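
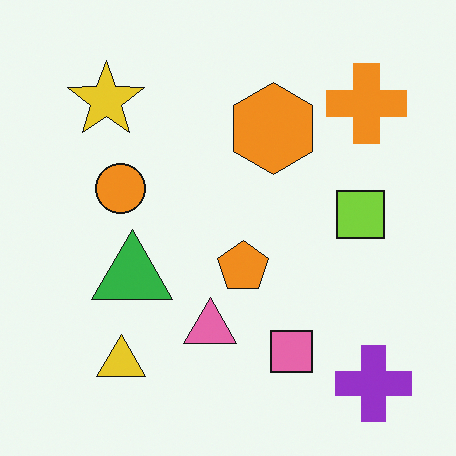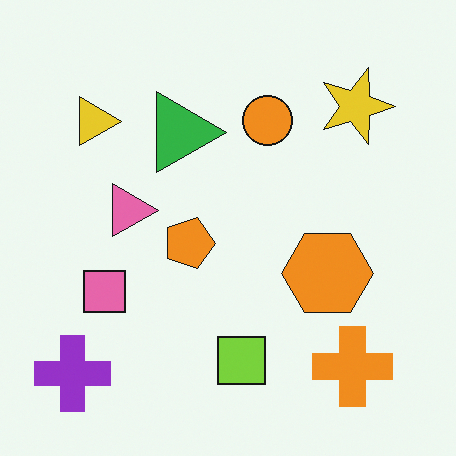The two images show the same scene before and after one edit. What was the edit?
The transformation is: rotated 90° clockwise.

The purple cross sits in the bottom-right of the first image and the bottom-left of the second — consistent with a whole-image 90° clockwise rotation.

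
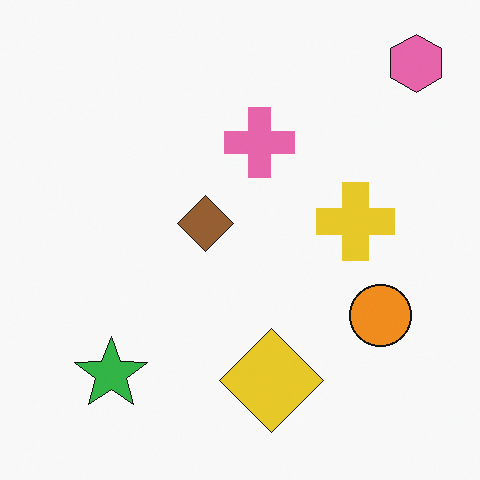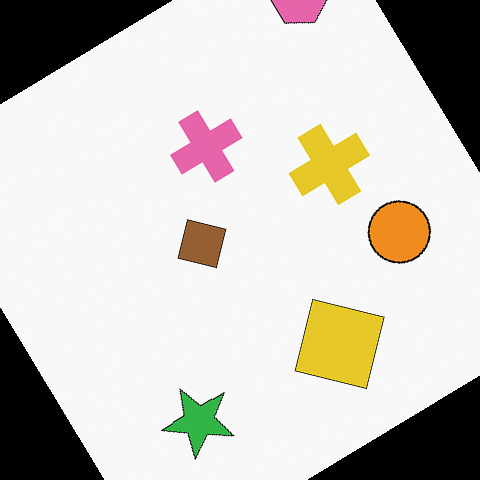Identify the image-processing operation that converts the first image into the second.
Rotated counter-clockwise by a large amount — several tens of degrees.

Every shape is tilted by the same angle and the image corners show triangular fill wedges — a whole-image rotation by a non-right angle.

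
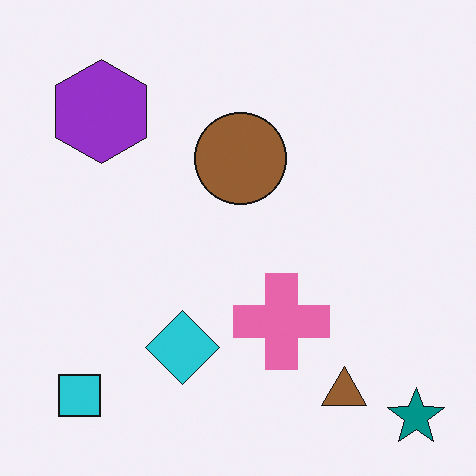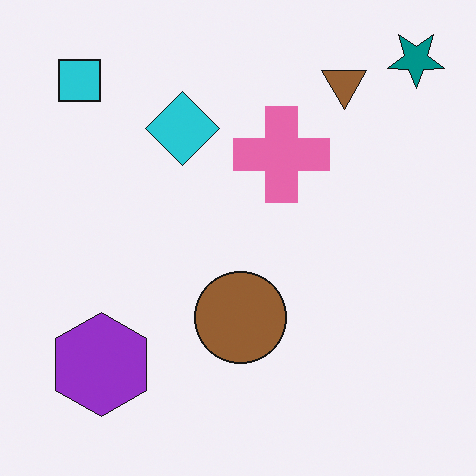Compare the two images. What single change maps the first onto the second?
It was flipped vertically (top ↔ bottom).

The teal star is in the bottom-right of the first image and the top-right of the second — shapes on opposite sides of the horizontal midline have swapped in a mirror flip.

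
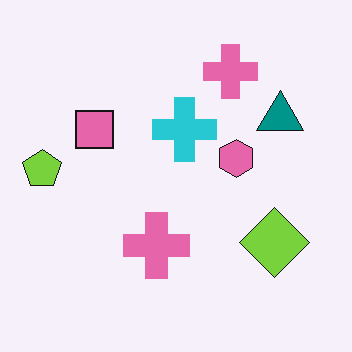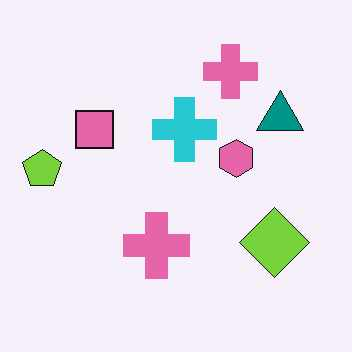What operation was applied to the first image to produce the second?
Given moderate JPEG compression.

Blocky 8×8 compression artifacts appear around shape edges and the flat background shows ringing — characteristic JPEG degradation.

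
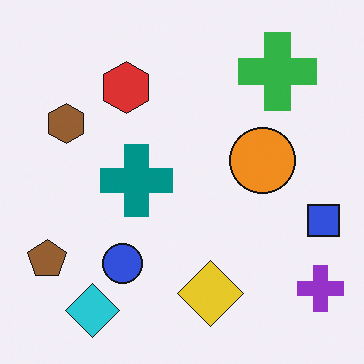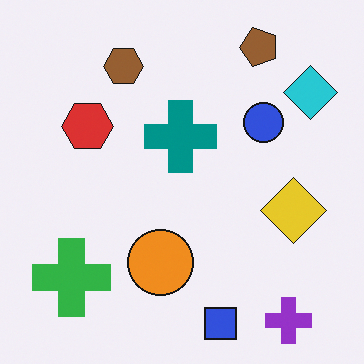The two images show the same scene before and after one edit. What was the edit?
The image was transposed (reflected across the top-left ↔ bottom-right diagonal).

Shapes have swapped their row and column positions — what was in the top-right is now in the bottom-left — a diagonal reflection.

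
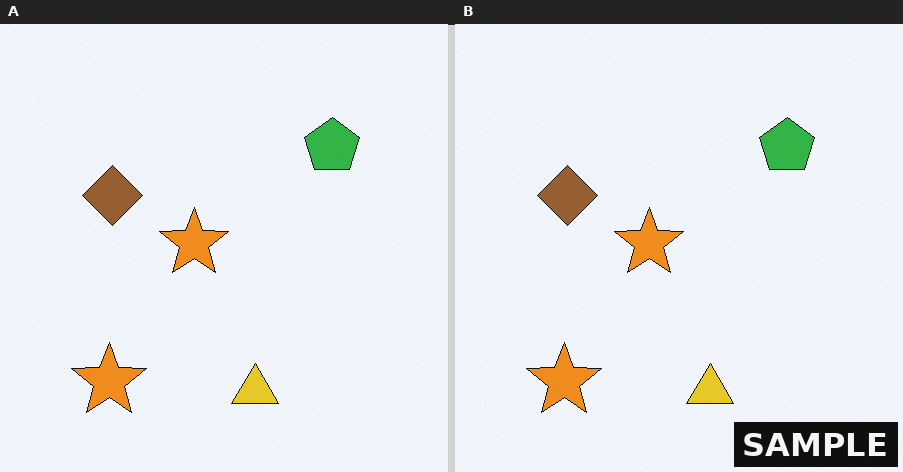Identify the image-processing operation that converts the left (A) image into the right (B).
The transformation is: watermarked with the text "SAMPLE" in the lower-right corner.

A dark label reading "SAMPLE" appears in the lower-right corner.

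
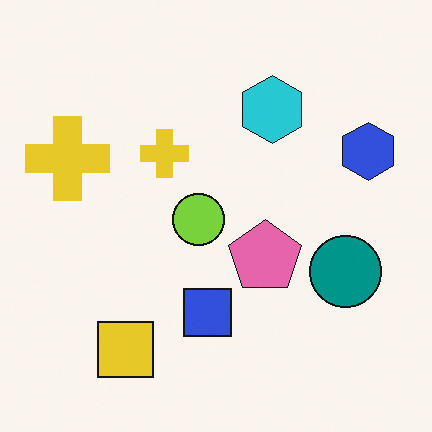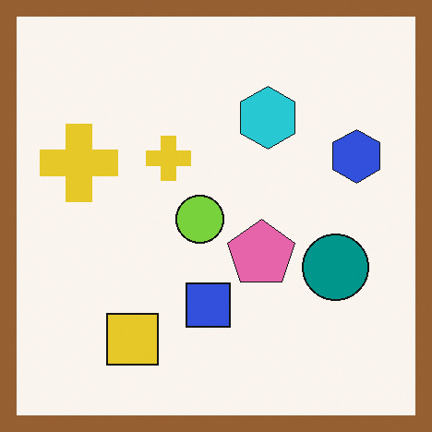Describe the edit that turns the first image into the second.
Framed with a brown border.

A solid brown frame runs around the edge of the second image, with the content slightly shrunk inside it.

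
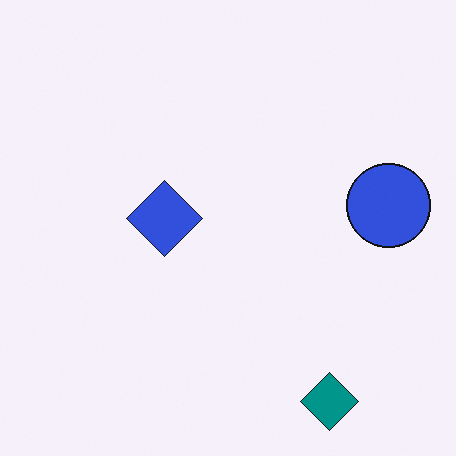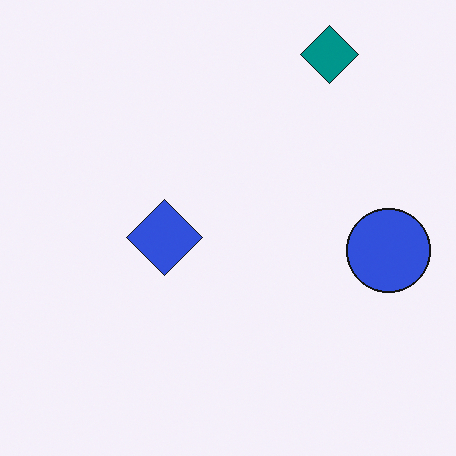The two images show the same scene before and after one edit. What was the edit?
It was flipped vertically (top ↔ bottom).

The teal diamond is in the bottom-right of the first image and the top-right of the second — shapes on opposite sides of the horizontal midline have swapped in a mirror flip.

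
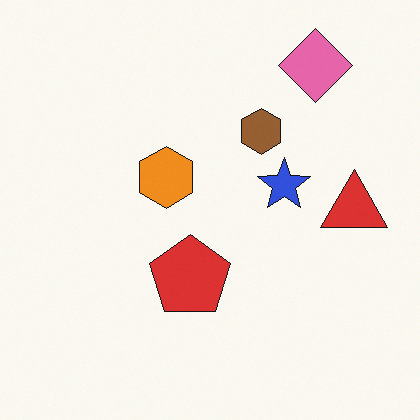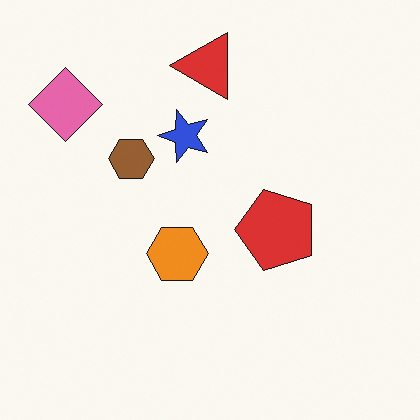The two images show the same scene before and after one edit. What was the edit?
Rotated 90° counter-clockwise.

The pink diamond sits in the top-right of the first image and the top-left of the second — consistent with a whole-image 90° counter-clockwise rotation.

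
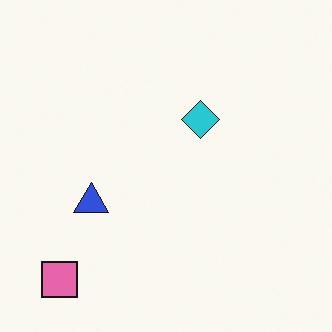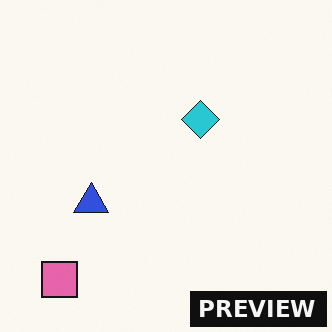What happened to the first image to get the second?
The second image is the first watermarked with the text "PREVIEW" in the lower-right corner.

A dark label reading "PREVIEW" appears in the lower-right corner.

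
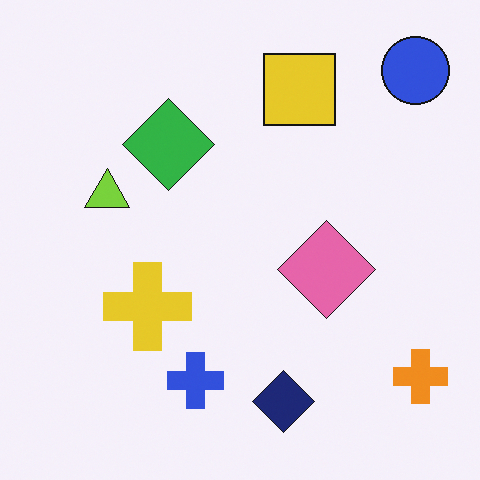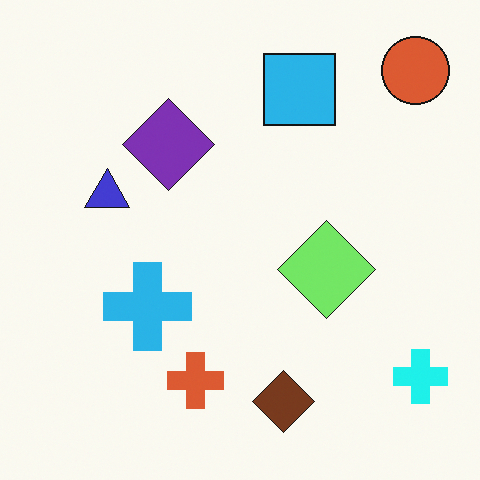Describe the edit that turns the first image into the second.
It was hue-shifted by a moderate amount.

Every shape's color has rotated by the same amount around the hue wheel — a uniform hue shift.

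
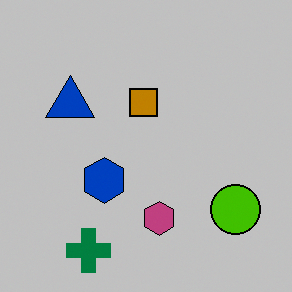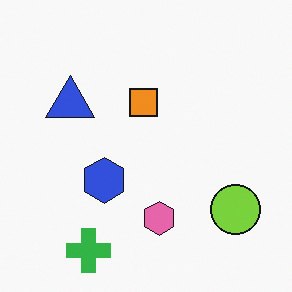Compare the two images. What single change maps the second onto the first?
The transformation is: aggressively posterized.

Each flat color has snapped to a coarser quantized level — most visibly, the near-white background has dropped to a flat grey.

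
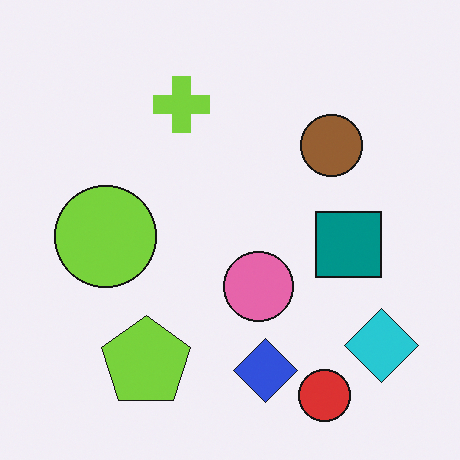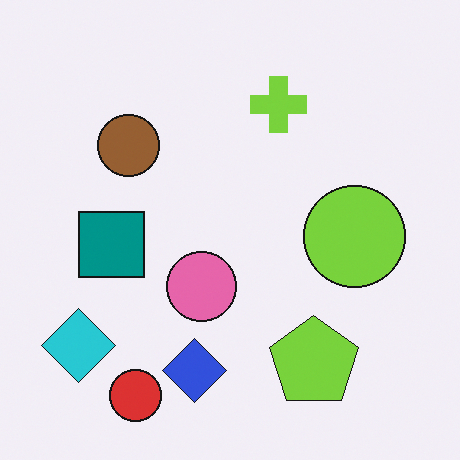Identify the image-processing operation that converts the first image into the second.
The image was flipped horizontally (left ↔ right).

The cyan diamond is in the bottom-right of the first image and the bottom-left of the second — shapes on opposite sides of the vertical midline have swapped in a mirror flip.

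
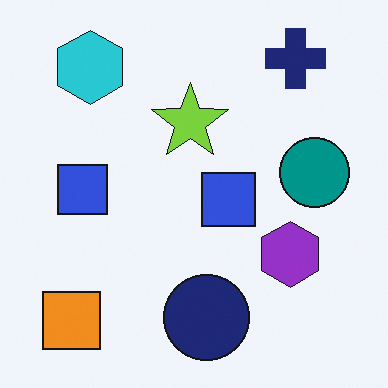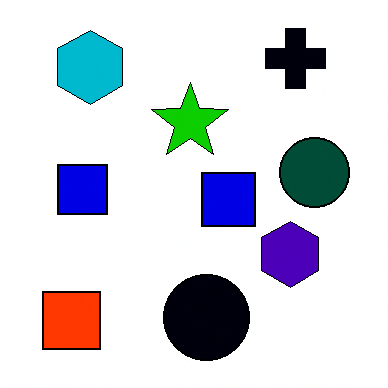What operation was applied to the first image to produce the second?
Given much higher contrast.

Tones are pushed away from mid-grey across the whole image — a global contrast change.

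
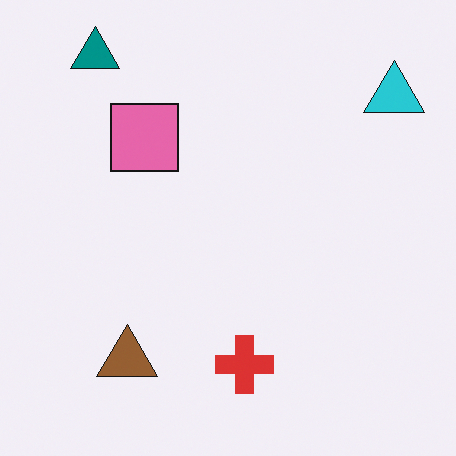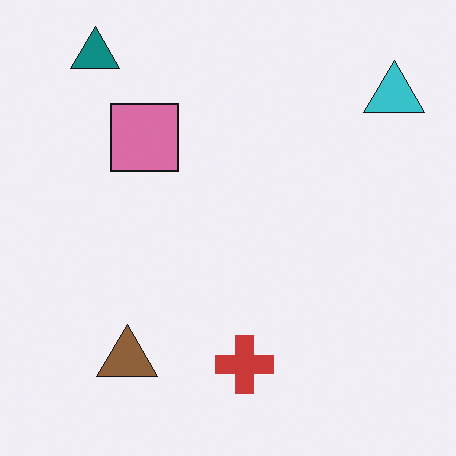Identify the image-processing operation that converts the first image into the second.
The transformation is: slightly desaturated.

All colors are more muted and greyish — a global saturation change.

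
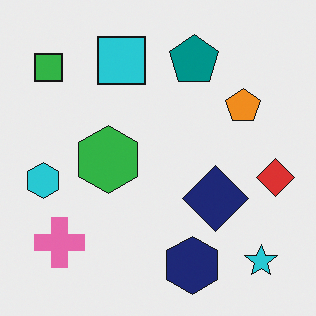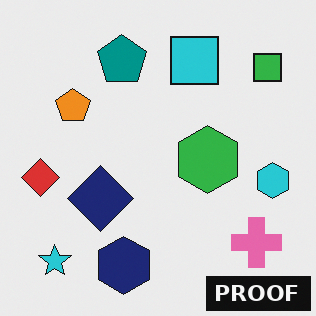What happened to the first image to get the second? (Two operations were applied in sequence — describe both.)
The transformation is: flipped horizontally (left ↔ right), then watermarked with the text "PROOF" in the lower-right corner.

The red diamond is in the right of the first image and the left of the second — shapes on opposite sides of the vertical midline have swapped in a mirror flip. A dark label reading "PROOF" appears in the lower-right corner.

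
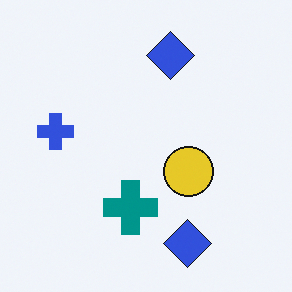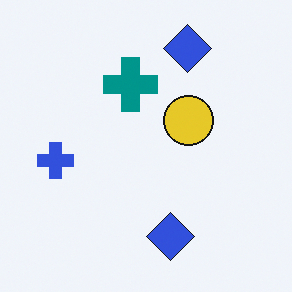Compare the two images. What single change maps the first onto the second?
Flipped vertically (top ↔ bottom).

The teal cross is in the bottom of the first image and the top of the second — shapes on opposite sides of the horizontal midline have swapped in a mirror flip.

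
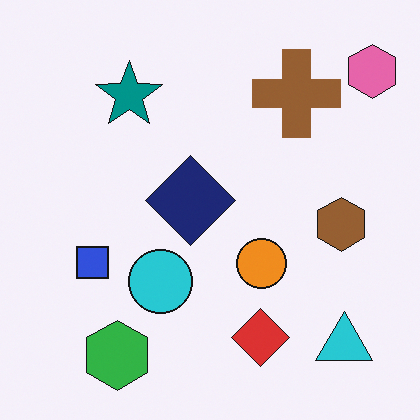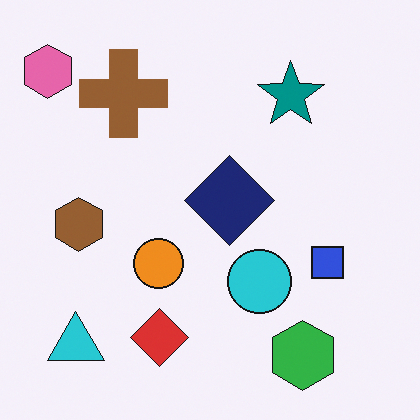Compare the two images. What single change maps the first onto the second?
Flipped horizontally (left ↔ right).

The pink hexagon is in the top-right of the first image and the top-left of the second — shapes on opposite sides of the vertical midline have swapped in a mirror flip.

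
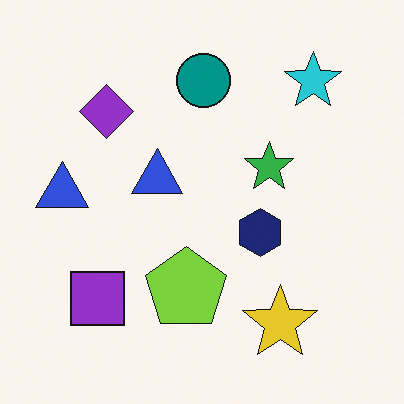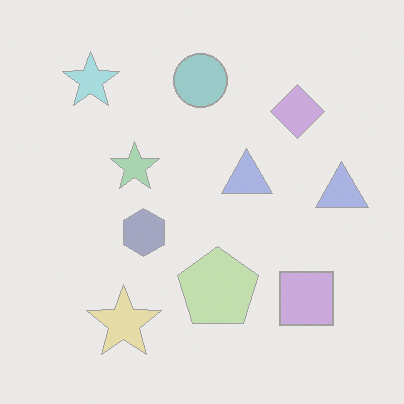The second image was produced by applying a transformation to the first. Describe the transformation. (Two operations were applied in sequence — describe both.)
This is the original image flipped horizontally (left ↔ right), then given much lower contrast.

The cyan star is in the top-right of the first image and the top-left of the second — shapes on opposite sides of the vertical midline have swapped in a mirror flip. Tones are pushed toward mid-grey across the whole image — a global contrast change.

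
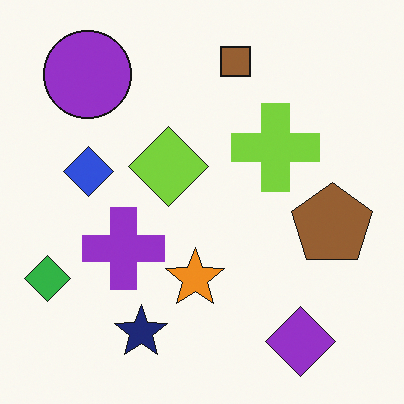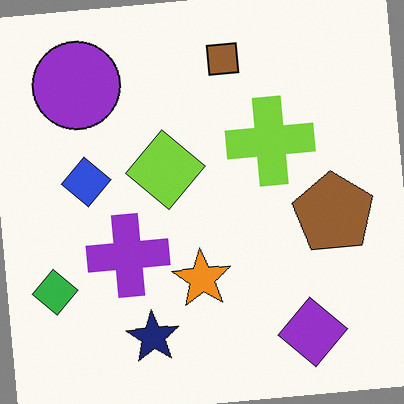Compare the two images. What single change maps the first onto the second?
The second image is the first rotated counter-clockwise by a small amount.

Every shape is tilted by the same angle and the image corners show triangular fill wedges — a whole-image rotation by a non-right angle.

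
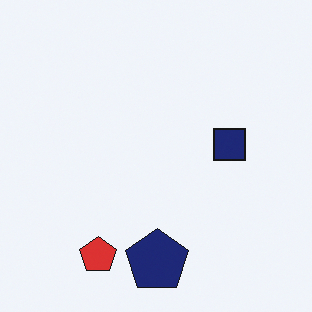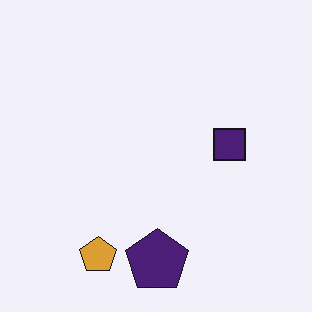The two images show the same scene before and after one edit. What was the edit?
The transformation is: hue-shifted slightly.

Every shape's color has rotated by the same amount around the hue wheel — a uniform hue shift.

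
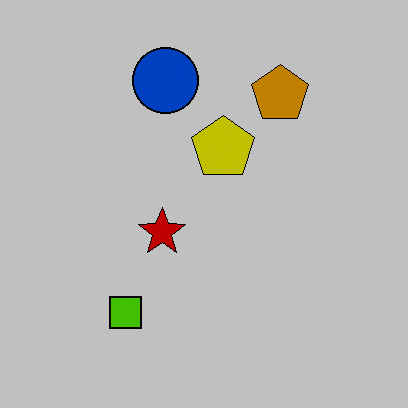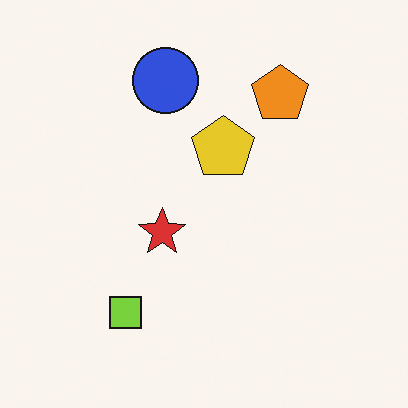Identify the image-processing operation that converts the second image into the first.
The first image is the second heavily posterized to just a handful of flat colors.

Each flat color has snapped to a coarser quantized level — most visibly, the near-white background has dropped to a flat grey.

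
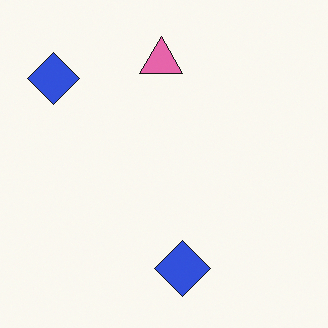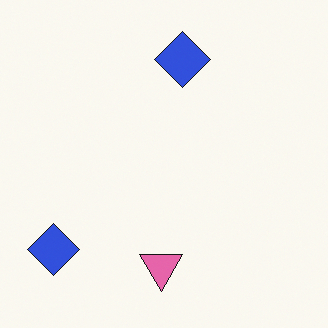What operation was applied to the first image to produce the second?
The transformation is: flipped vertically (top ↔ bottom).

The pink triangle is in the top of the first image and the bottom of the second — shapes on opposite sides of the horizontal midline have swapped in a mirror flip.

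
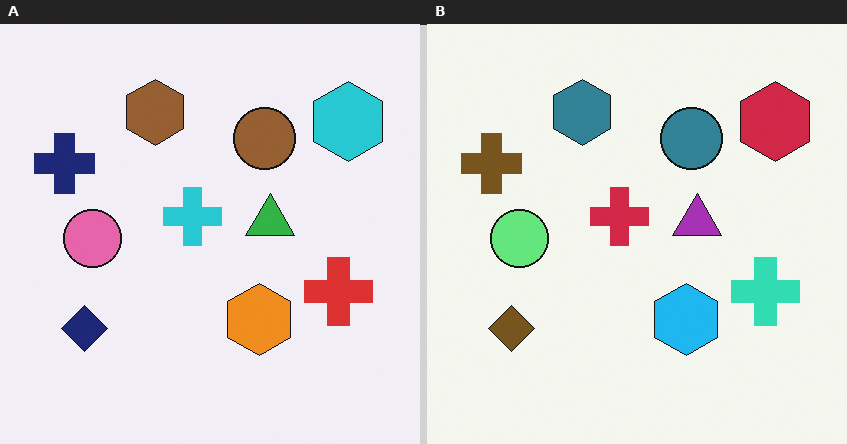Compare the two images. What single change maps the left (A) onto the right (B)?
The transformation is: hue-shifted through roughly half the color wheel.

Every shape's color has rotated by the same amount around the hue wheel — a uniform hue shift.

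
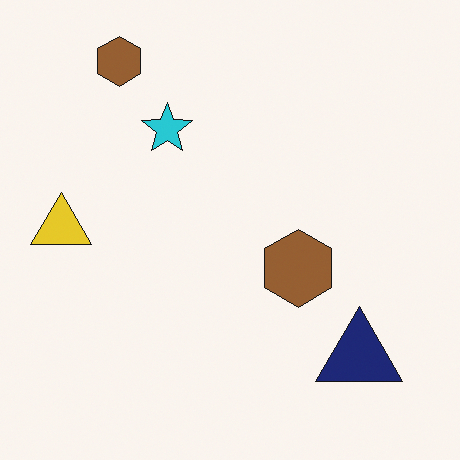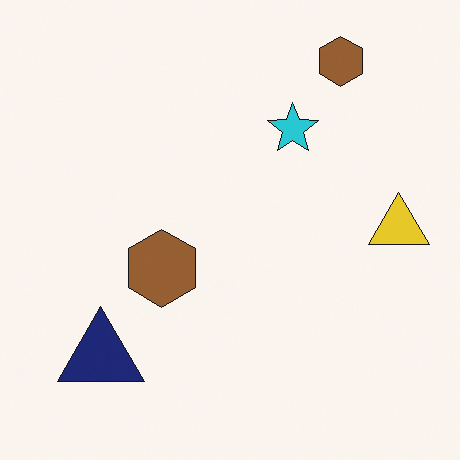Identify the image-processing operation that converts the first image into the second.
It was flipped horizontally (left ↔ right).

The yellow triangle is in the left of the first image and the right of the second — shapes on opposite sides of the vertical midline have swapped in a mirror flip.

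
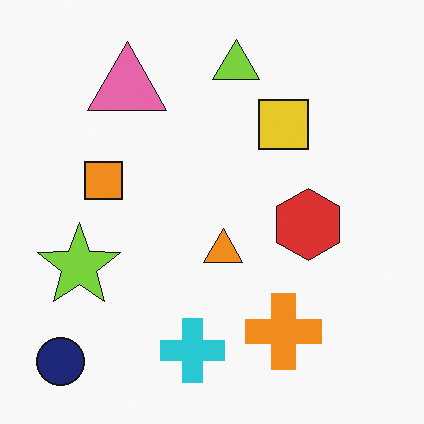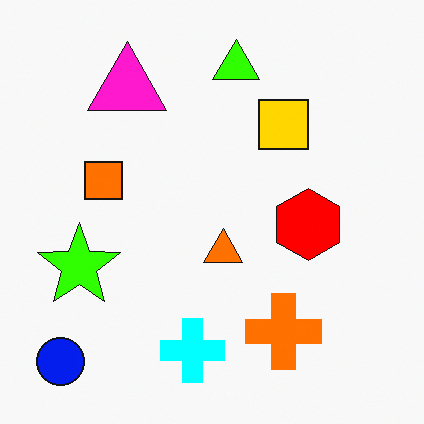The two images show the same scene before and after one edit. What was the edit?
The transformation is: heavily oversaturated.

All colors are more vivid — a global saturation change.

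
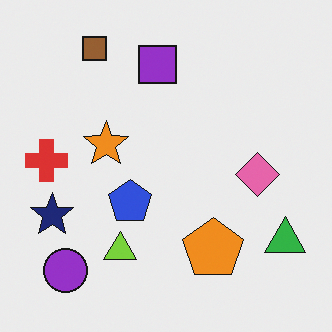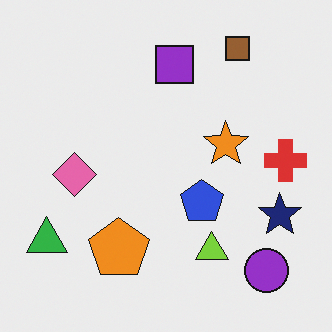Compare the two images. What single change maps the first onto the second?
The second image is the first flipped horizontally (left ↔ right).

The red cross is in the left of the first image and the right of the second — shapes on opposite sides of the vertical midline have swapped in a mirror flip.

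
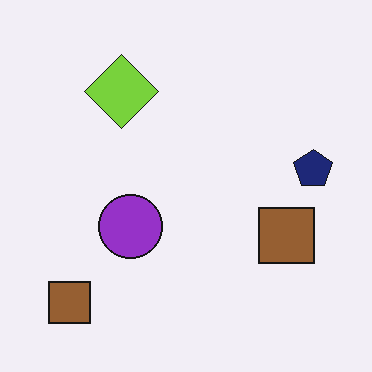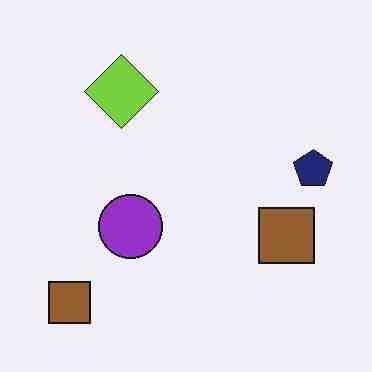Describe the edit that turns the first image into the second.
It was degraded with heavy JPEG compression.

Blocky 8×8 compression artifacts appear around shape edges and the flat background shows ringing — characteristic JPEG degradation.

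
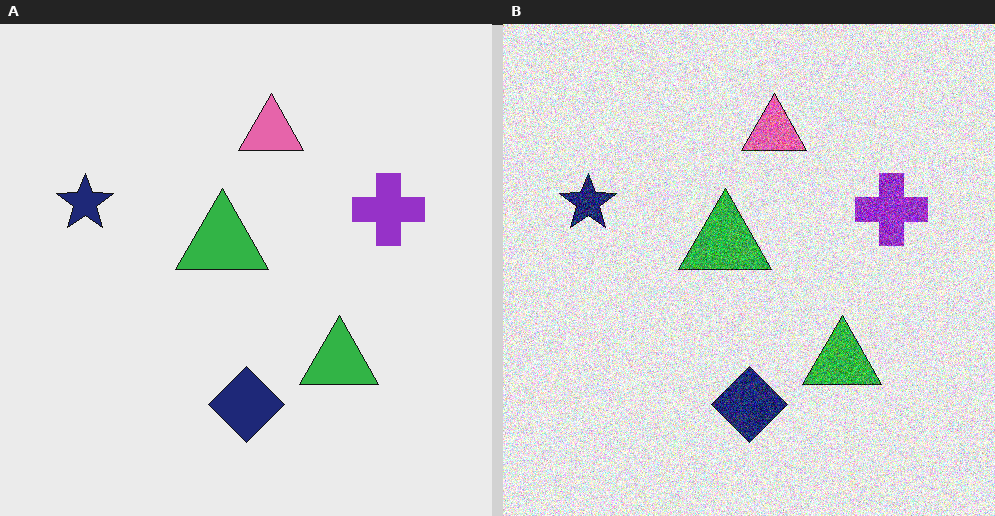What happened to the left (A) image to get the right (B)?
The image was degraded with heavy additive noise.

Random speckle covers the whole image, including the flat background.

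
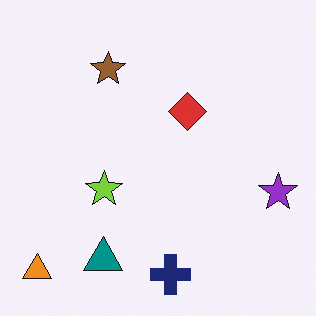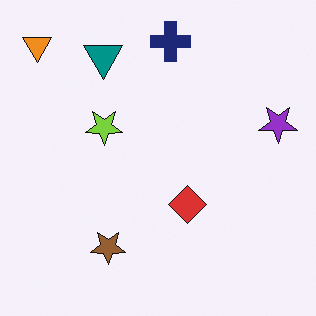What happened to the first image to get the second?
This is the original image flipped vertically (top ↔ bottom).

The navy cross is in the bottom of the first image and the top of the second — shapes on opposite sides of the horizontal midline have swapped in a mirror flip.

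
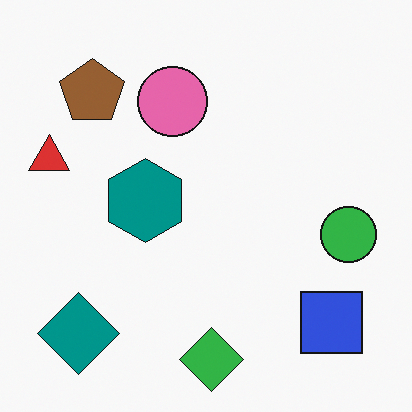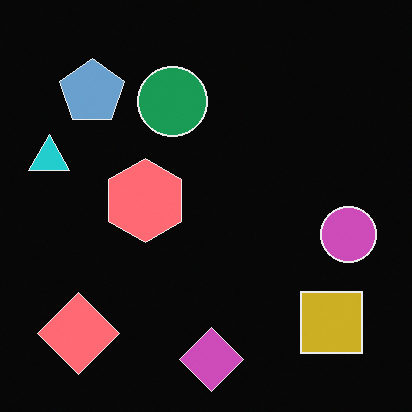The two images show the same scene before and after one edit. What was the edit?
Color-inverted (negative).

The light background has become dark and every shape's color is its complement — a photographic negative.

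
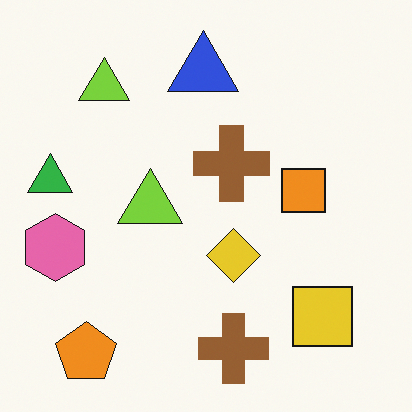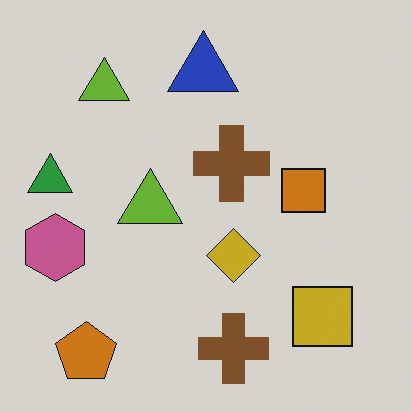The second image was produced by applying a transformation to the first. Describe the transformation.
This is the original image darkened a little.

Every pixel — background and shapes alike — is uniformly darkened.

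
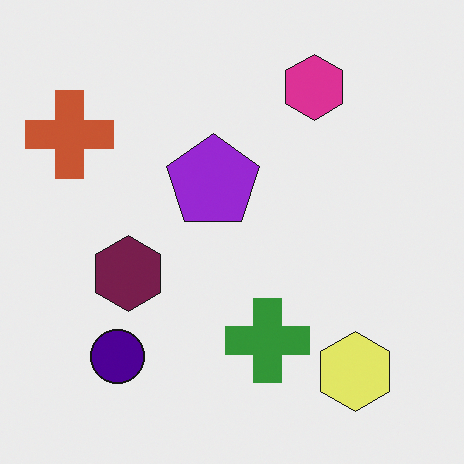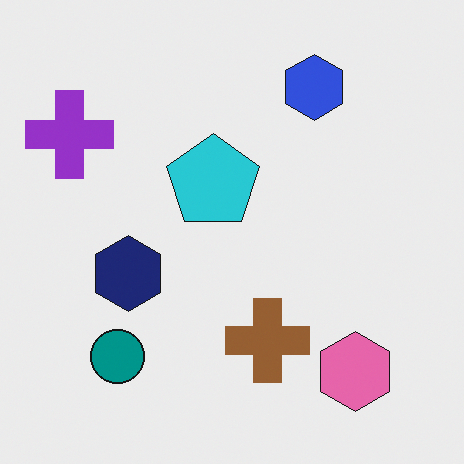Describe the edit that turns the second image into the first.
The image was hue-shifted noticeably.

Every shape's color has rotated by the same amount around the hue wheel — a uniform hue shift.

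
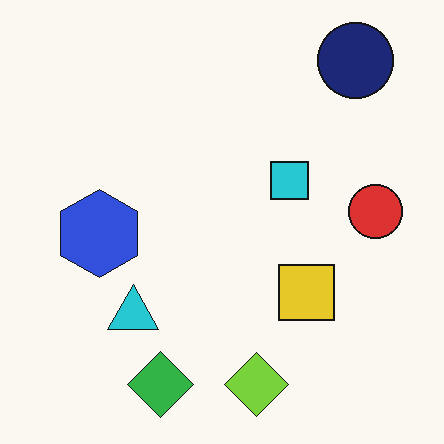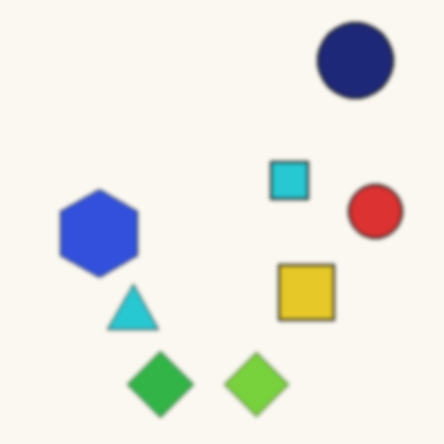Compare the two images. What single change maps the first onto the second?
Given a subtle gaussian blur.

Shape edges and outlines are uniformly softened across the whole image.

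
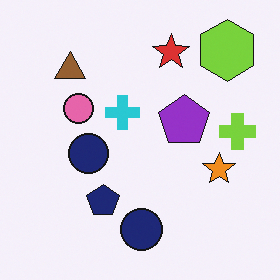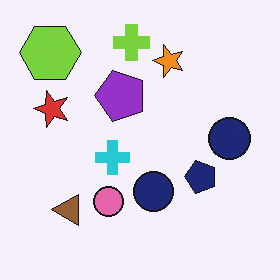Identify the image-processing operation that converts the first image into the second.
This is the original image rotated 90° counter-clockwise.

The lime hexagon sits in the top-right of the first image and the top-left of the second — consistent with a whole-image 90° counter-clockwise rotation.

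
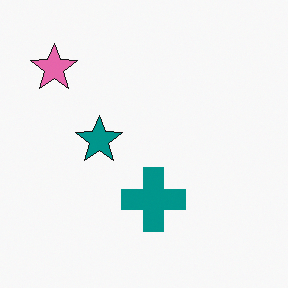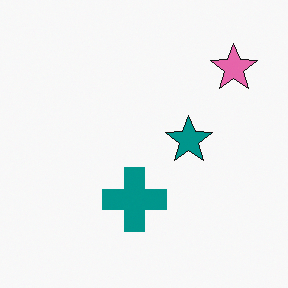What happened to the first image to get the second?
The image was flipped horizontally (left ↔ right).

The pink star is in the top-left of the first image and the top-right of the second — shapes on opposite sides of the vertical midline have swapped in a mirror flip.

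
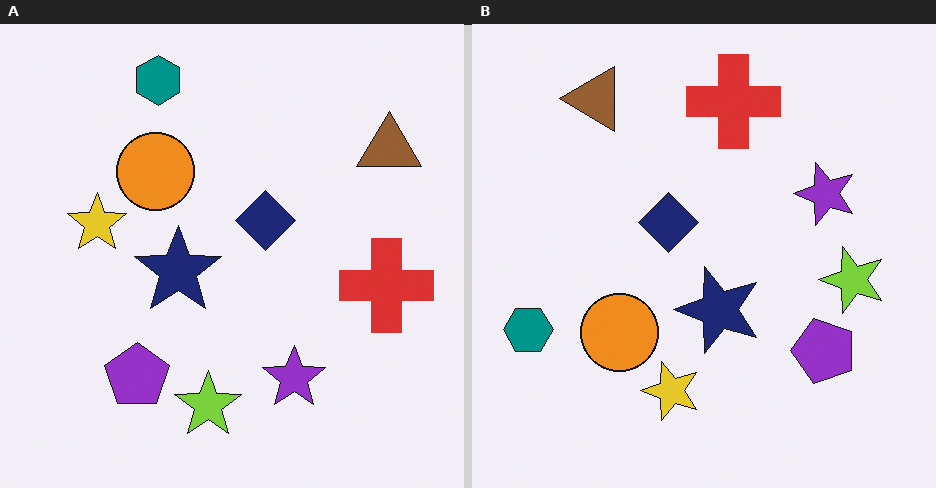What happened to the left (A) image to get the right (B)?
It was rotated 90° counter-clockwise.

The teal hexagon sits in the top of the left (A) image and the left of the right (B) — consistent with a whole-image 90° counter-clockwise rotation.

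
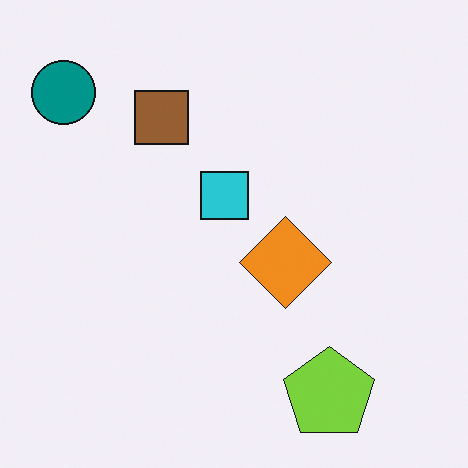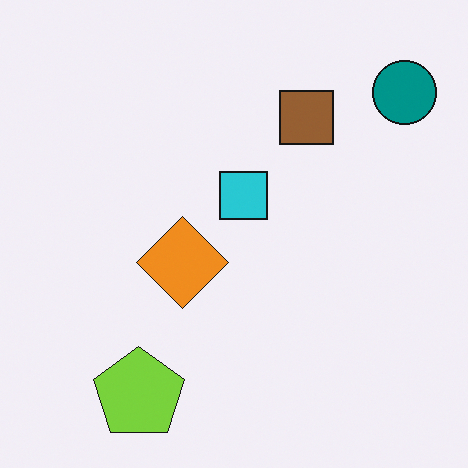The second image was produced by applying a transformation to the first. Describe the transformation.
The image was flipped horizontally (left ↔ right).

The teal circle is in the top-left of the first image and the top-right of the second — shapes on opposite sides of the vertical midline have swapped in a mirror flip.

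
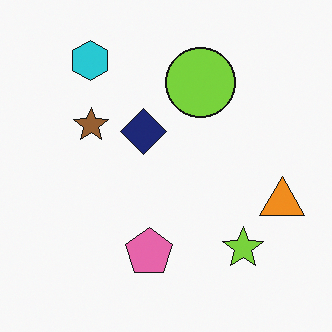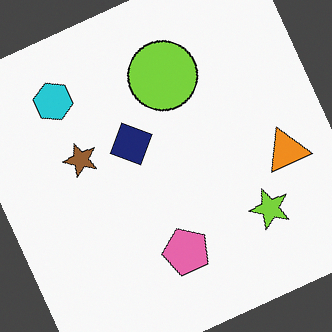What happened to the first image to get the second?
It was rotated counter-clockwise by a clearly visible amount.

Every shape is tilted by the same angle and the image corners show triangular fill wedges — a whole-image rotation by a non-right angle.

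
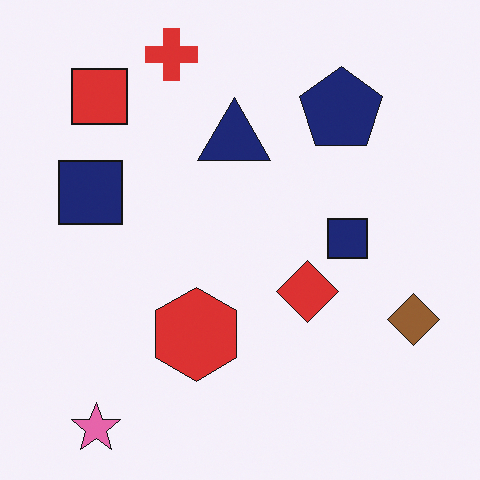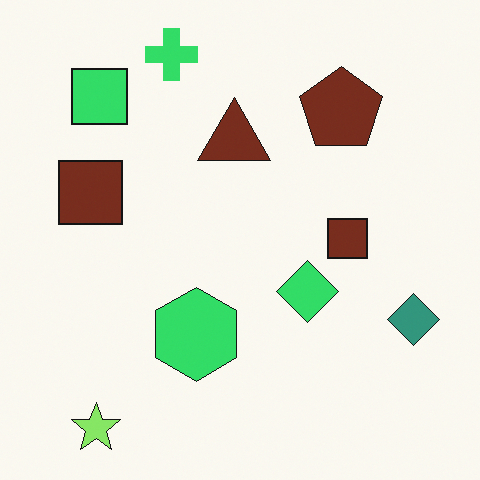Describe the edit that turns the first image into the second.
This is the original image hue-shifted by a moderate amount.

Every shape's color has rotated by the same amount around the hue wheel — a uniform hue shift.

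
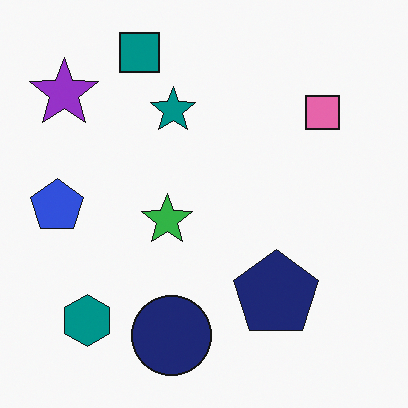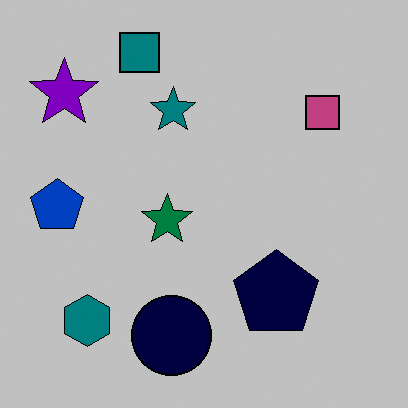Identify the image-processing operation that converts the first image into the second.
It was aggressively posterized.

Each flat color has snapped to a coarser quantized level — most visibly, the near-white background has dropped to a flat grey.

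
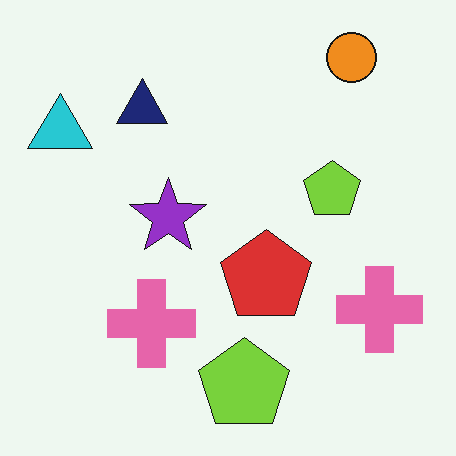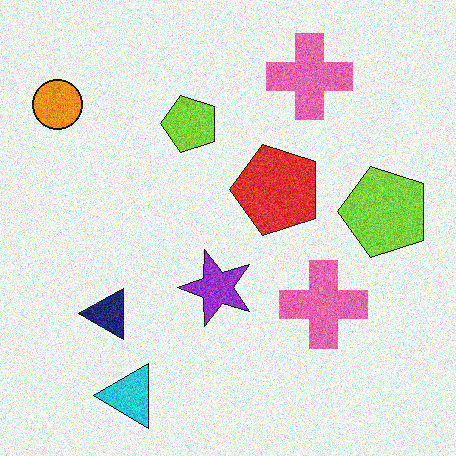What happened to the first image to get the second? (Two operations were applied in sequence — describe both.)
This is the original image rotated 90° counter-clockwise, then degraded with visible gaussian noise.

The orange circle sits in the top-right of the first image and the top-left of the second — consistent with a whole-image 90° counter-clockwise rotation. Random speckle covers the whole image, including the flat background.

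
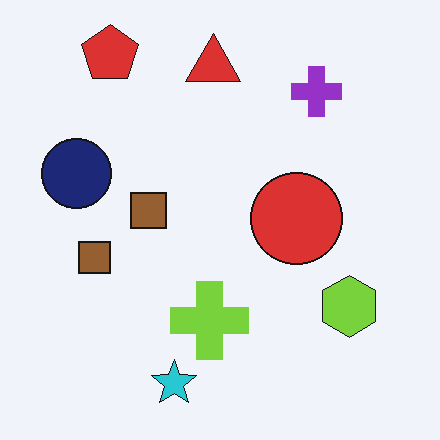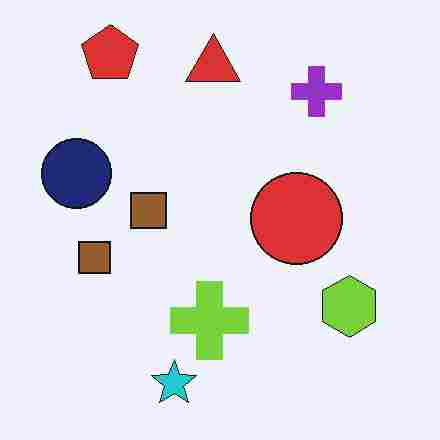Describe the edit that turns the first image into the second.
It was heavily JPEG-compressed with obvious blocking artifacts.

Blocky 8×8 compression artifacts appear around shape edges and the flat background shows ringing — characteristic JPEG degradation.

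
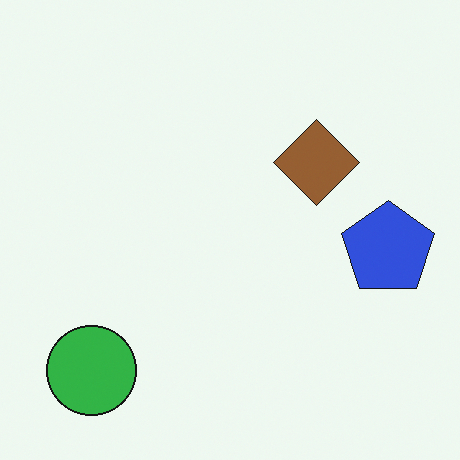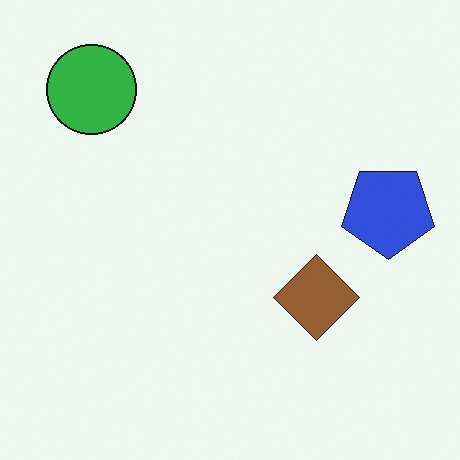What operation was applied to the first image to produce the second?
It was flipped vertically (top ↔ bottom).

The green circle is in the bottom-left of the first image and the top-left of the second — shapes on opposite sides of the horizontal midline have swapped in a mirror flip.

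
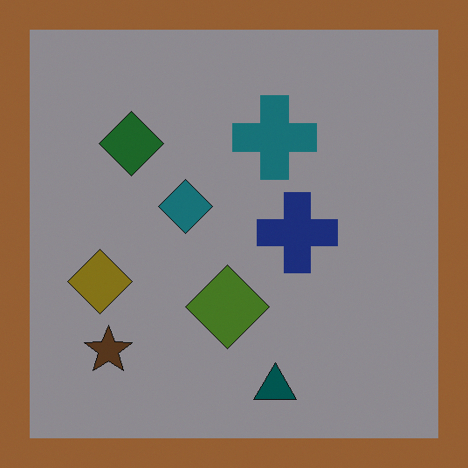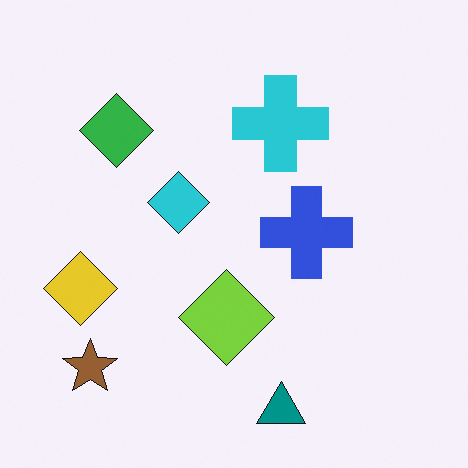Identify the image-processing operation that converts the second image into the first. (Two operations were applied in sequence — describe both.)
The image was substantially darkened, then framed with a brown border.

Every pixel — background and shapes alike — is uniformly darkened. A solid brown frame runs around the edge of the first image, with the content slightly shrunk inside it.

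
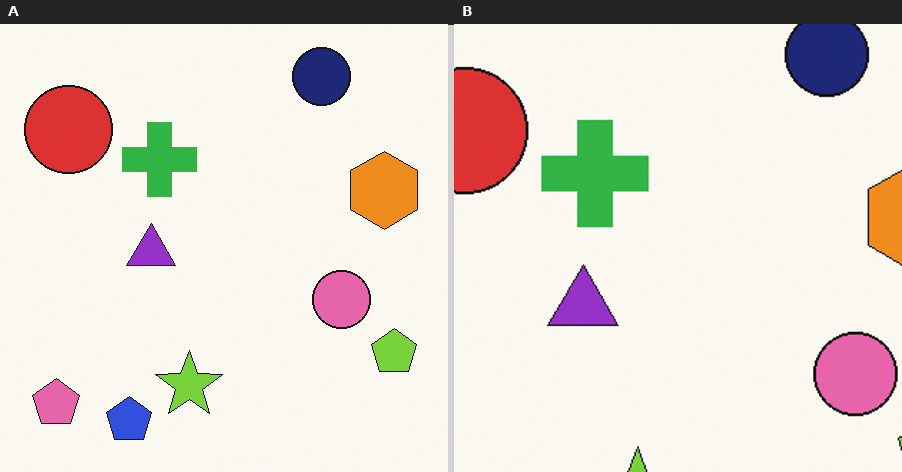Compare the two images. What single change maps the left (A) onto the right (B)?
The image was cropped to a modestly smaller region and rescaled.

The visible shapes are larger and the field of view is narrower; shapes near the original edges may be partly or wholly outside the frame — a crop-and-rescale.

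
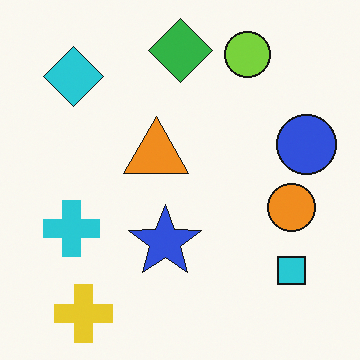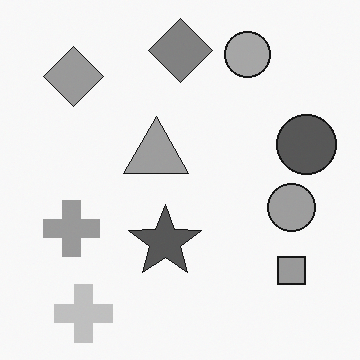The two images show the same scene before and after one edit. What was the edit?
The image was converted to grayscale.

All color is removed — every shape is now a shade of grey.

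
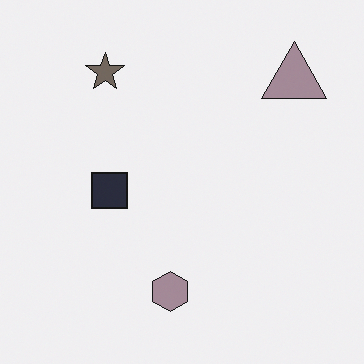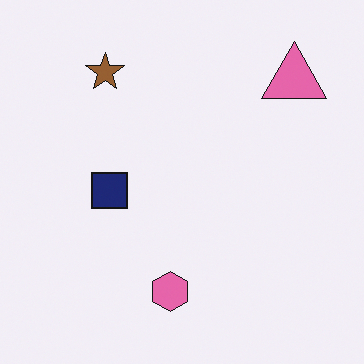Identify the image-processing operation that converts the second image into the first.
The transformation is: heavily desaturated.

All colors are more muted and greyish — a global saturation change.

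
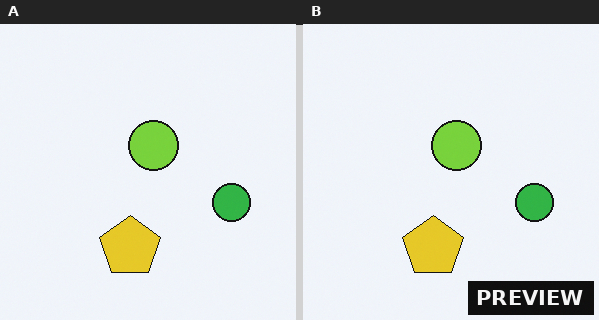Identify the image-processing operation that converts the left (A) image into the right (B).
The image was watermarked with the text "PREVIEW" in the lower-right corner.

A dark label reading "PREVIEW" appears in the lower-right corner.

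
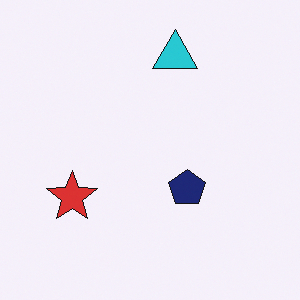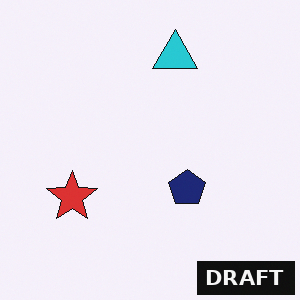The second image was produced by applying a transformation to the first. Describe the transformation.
The image was watermarked with the text "DRAFT" in the lower-right corner.

A dark label reading "DRAFT" appears in the lower-right corner.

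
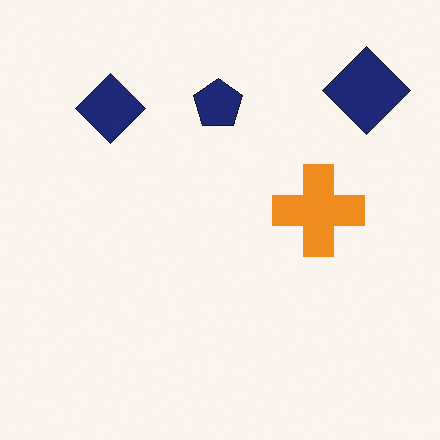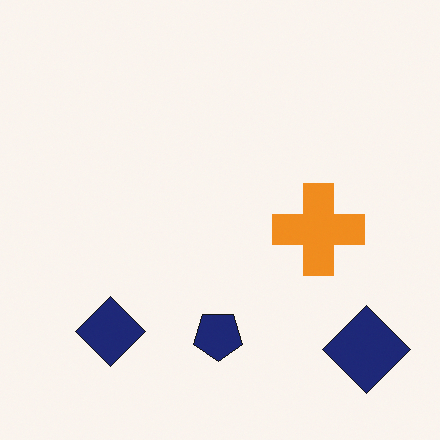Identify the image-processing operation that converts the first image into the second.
It was flipped vertically (top ↔ bottom).

The navy pentagon is in the top of the first image and the bottom of the second — shapes on opposite sides of the horizontal midline have swapped in a mirror flip.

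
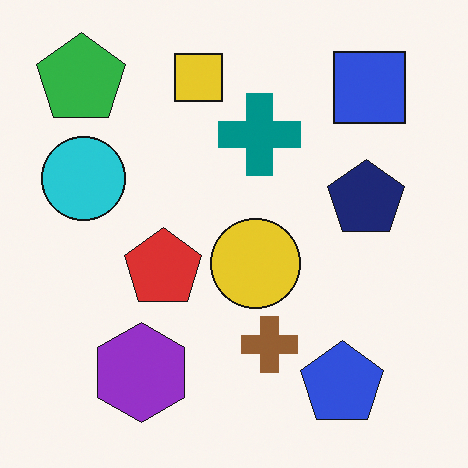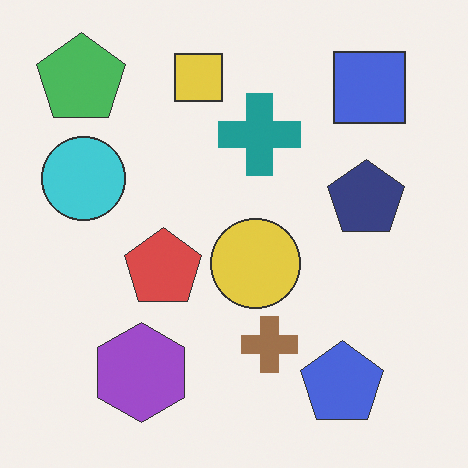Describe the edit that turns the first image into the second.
The transformation is: given slightly reduced contrast.

Tones are pushed toward mid-grey across the whole image — a global contrast change.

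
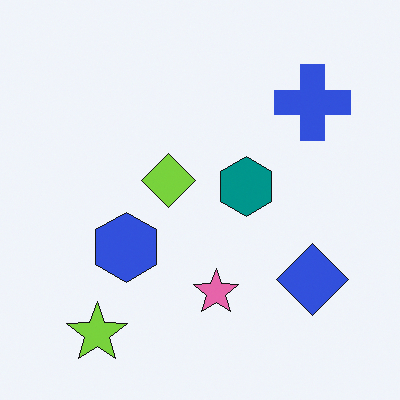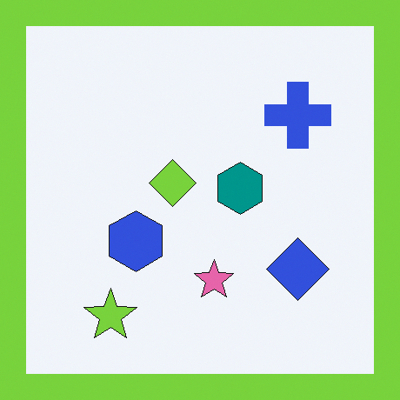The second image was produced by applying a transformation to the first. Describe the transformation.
Framed with a lime border.

A solid lime frame runs around the edge of the second image, with the content slightly shrunk inside it.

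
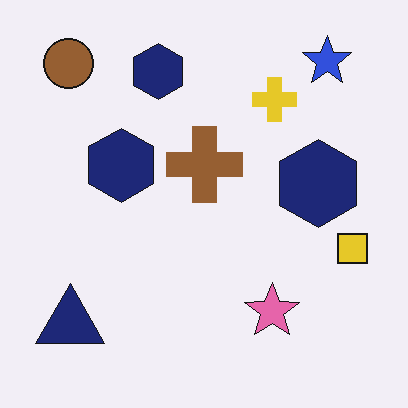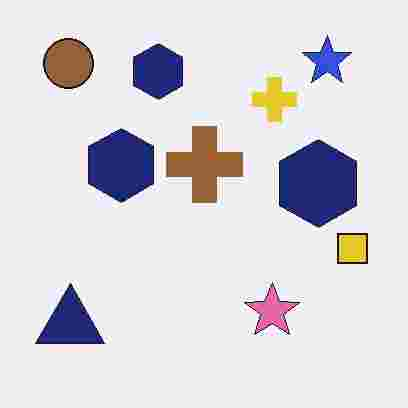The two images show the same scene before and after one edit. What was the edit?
Degraded with heavy JPEG compression.

Blocky 8×8 compression artifacts appear around shape edges and the flat background shows ringing — characteristic JPEG degradation.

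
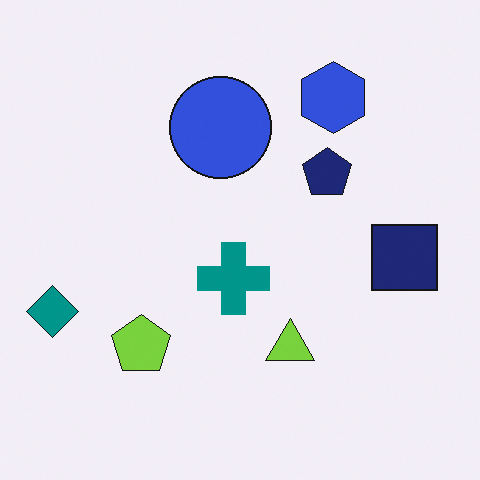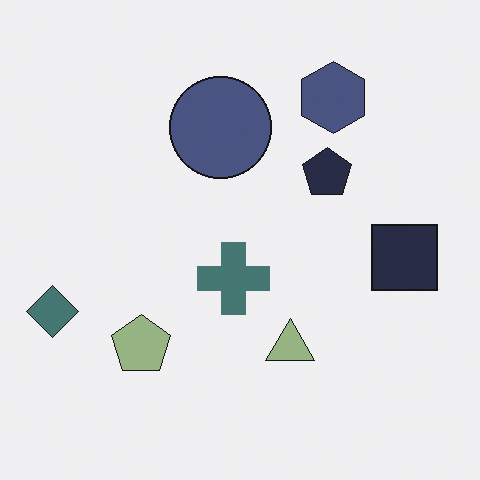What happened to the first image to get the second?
The second image is the first heavily desaturated.

All colors are more muted and greyish — a global saturation change.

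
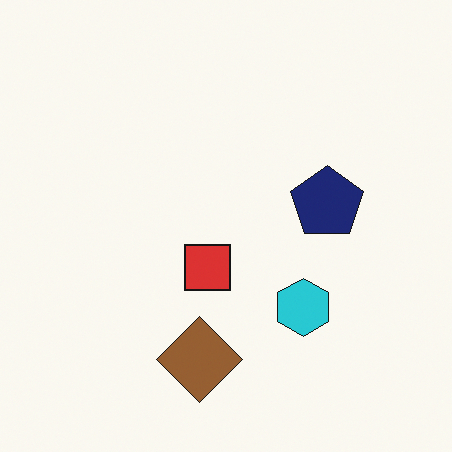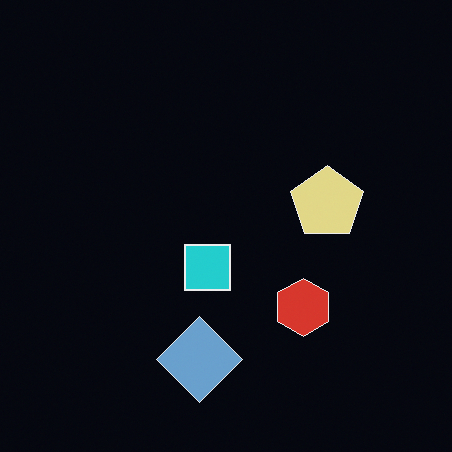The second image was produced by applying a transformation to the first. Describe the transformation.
Color-inverted (negative).

The light background has become dark and every shape's color is its complement — a photographic negative.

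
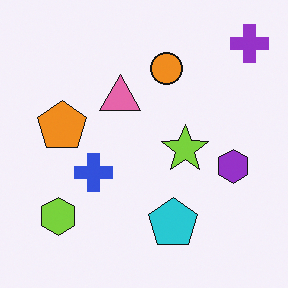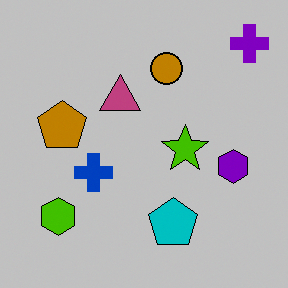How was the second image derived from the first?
The transformation is: aggressively posterized.

Each flat color has snapped to a coarser quantized level — most visibly, the near-white background has dropped to a flat grey.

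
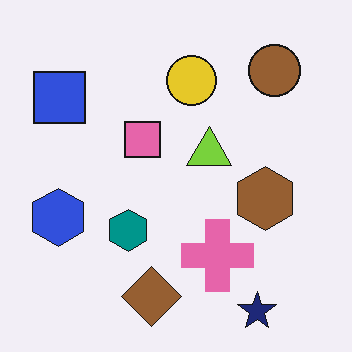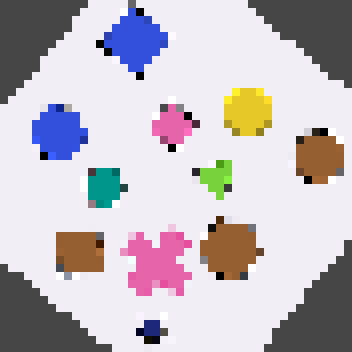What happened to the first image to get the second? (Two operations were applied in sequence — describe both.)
It was rotated clockwise by a large amount — several tens of degrees, then pixelated into visible square blocks.

Every shape is tilted by the same angle and the image corners show triangular fill wedges — a whole-image rotation by a non-right angle. Shapes are reduced to large square blocks; fine edges and outlines are lost — a downscale-then-upscale (mosaic) effect.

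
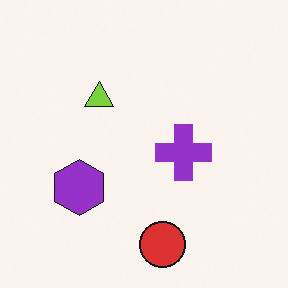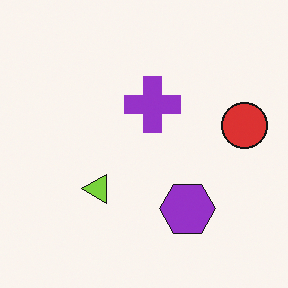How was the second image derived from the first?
It was rotated 90° counter-clockwise.

The red circle sits in the bottom of the first image and the right of the second — consistent with a whole-image 90° counter-clockwise rotation.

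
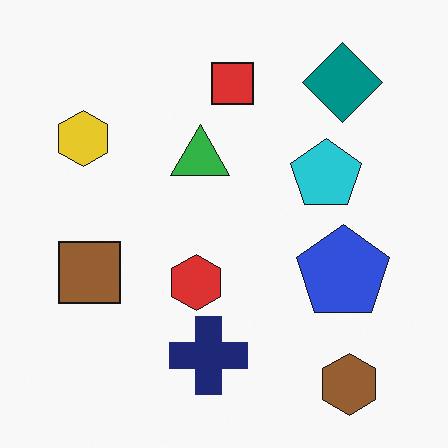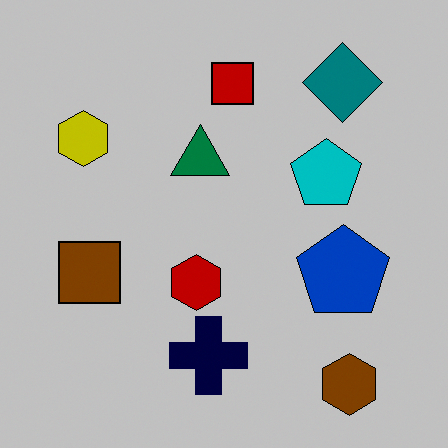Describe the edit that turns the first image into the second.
Aggressively posterized.

Each flat color has snapped to a coarser quantized level — most visibly, the near-white background has dropped to a flat grey.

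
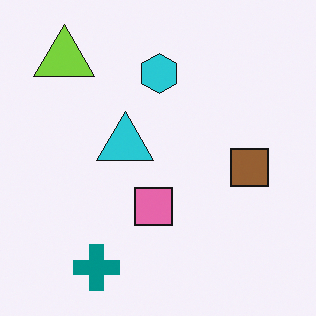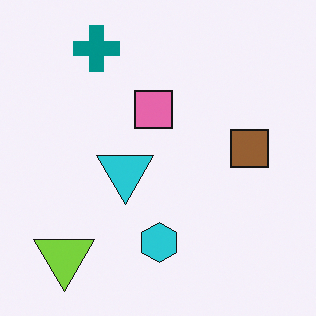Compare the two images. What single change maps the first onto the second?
The transformation is: flipped vertically (top ↔ bottom).

The teal cross is in the bottom-left of the first image and the top-left of the second — shapes on opposite sides of the horizontal midline have swapped in a mirror flip.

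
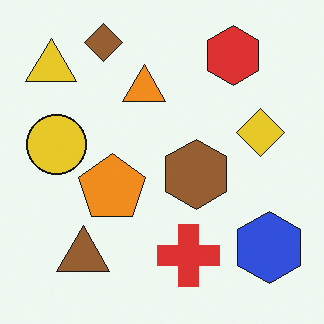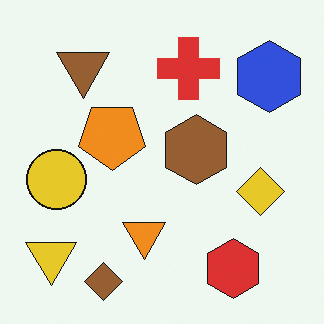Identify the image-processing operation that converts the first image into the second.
This is the original image flipped vertically (top ↔ bottom).

The brown diamond is in the top-left of the first image and the bottom-left of the second — shapes on opposite sides of the horizontal midline have swapped in a mirror flip.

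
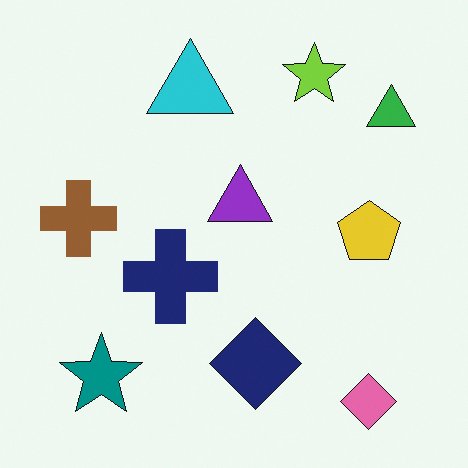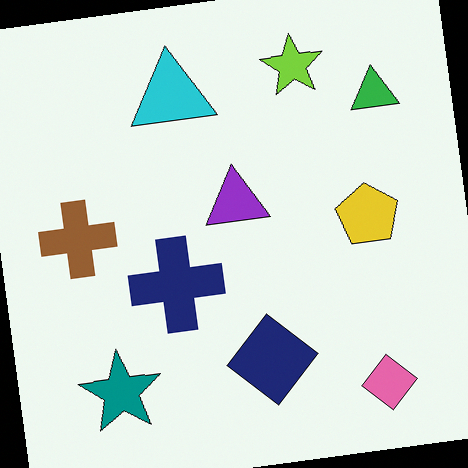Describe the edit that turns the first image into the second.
It was rotated counter-clockwise by a small amount.

Every shape is tilted by the same angle and the image corners show triangular fill wedges — a whole-image rotation by a non-right angle.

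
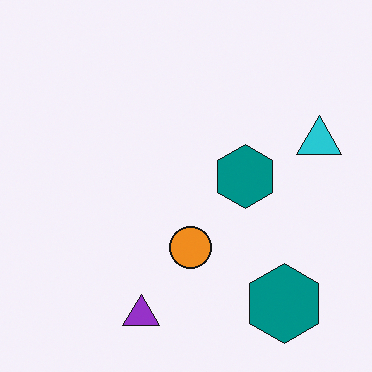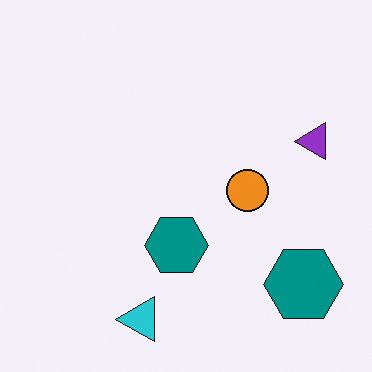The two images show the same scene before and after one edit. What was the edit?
This is the original image transposed (reflected across the top-left ↔ bottom-right diagonal).

Shapes have swapped their row and column positions — what was in the top-right is now in the bottom-left — a diagonal reflection.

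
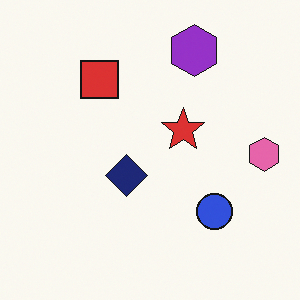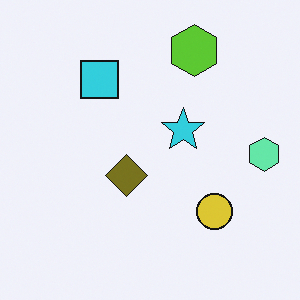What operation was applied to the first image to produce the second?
It was hue-shifted by a large amount.

Every shape's color has rotated by the same amount around the hue wheel — a uniform hue shift.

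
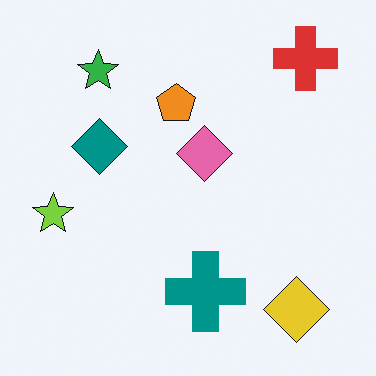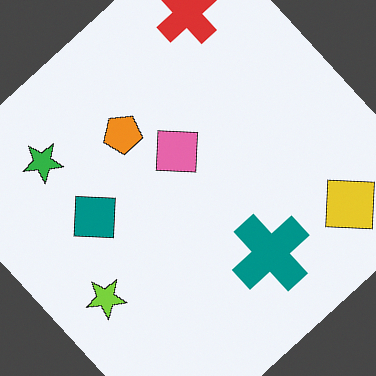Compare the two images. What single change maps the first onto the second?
The image was rotated counter-clockwise by a large amount — several tens of degrees.

Every shape is tilted by the same angle and the image corners show triangular fill wedges — a whole-image rotation by a non-right angle.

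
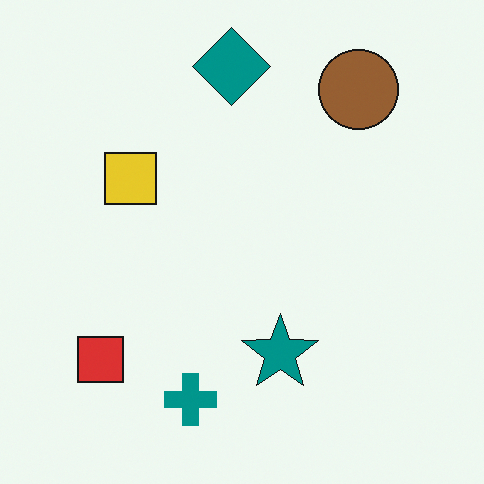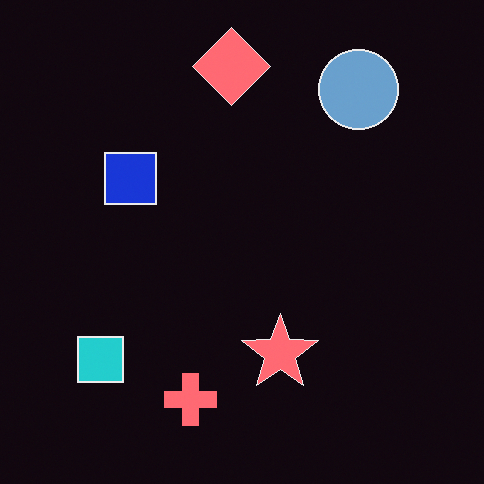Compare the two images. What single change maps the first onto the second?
The transformation is: color-inverted (negative).

The light background has become dark and every shape's color is its complement — a photographic negative.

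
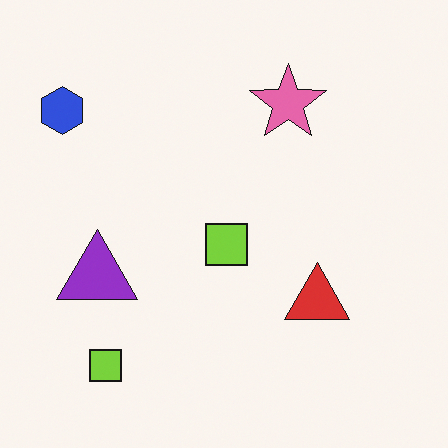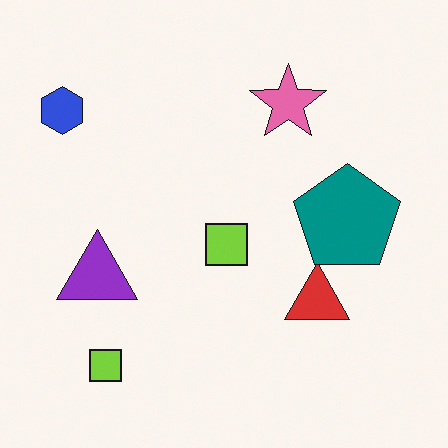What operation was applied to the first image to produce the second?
This is the original image overlaid with an additional teal pentagon.

A teal pentagon appears in the second image that is absent from the first.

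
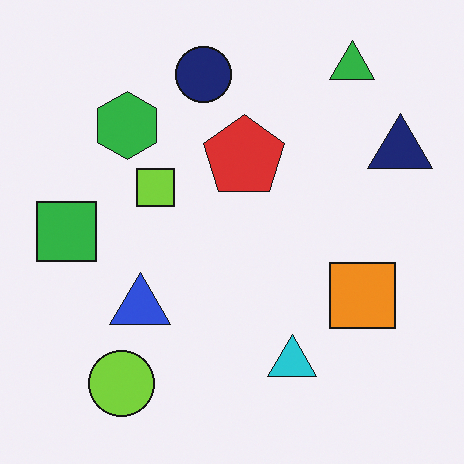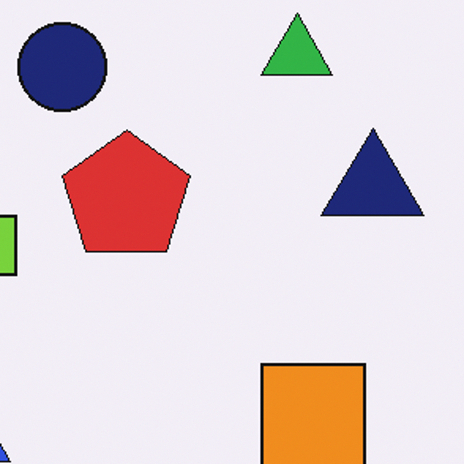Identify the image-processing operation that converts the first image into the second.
Cropped slightly and scaled back up.

The visible shapes are larger and the field of view is narrower; shapes near the original edges may be partly or wholly outside the frame — a crop-and-rescale.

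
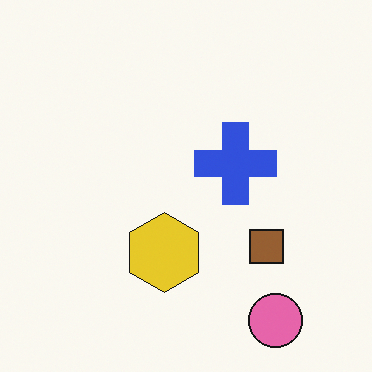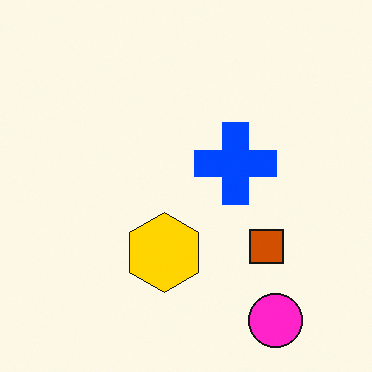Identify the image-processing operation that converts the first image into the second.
This is the original image made much more vivid (saturation change).

All colors are more vivid — a global saturation change.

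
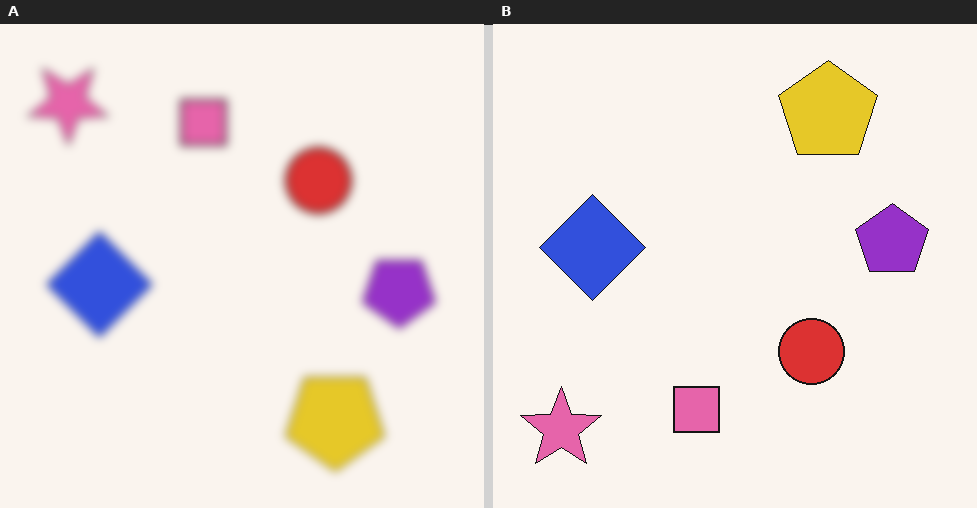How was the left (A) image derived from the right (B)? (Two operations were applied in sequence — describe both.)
The left (A) image is the right (B) flipped vertically (top ↔ bottom), then noticeably gaussian-blurred.

The pink star is in the bottom-left of the right (B) image and the top-left of the left (A) — shapes on opposite sides of the horizontal midline have swapped in a mirror flip. Shape edges and outlines are uniformly softened across the whole image.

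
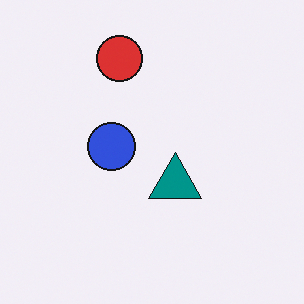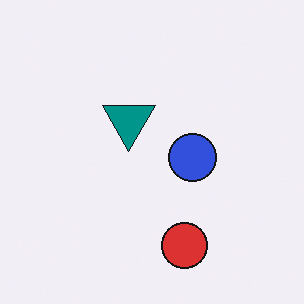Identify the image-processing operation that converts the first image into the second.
This is the original image rotated 180°.

The red circle sits in the top of the first image and the bottom of the second — consistent with a whole-image 180° rotation.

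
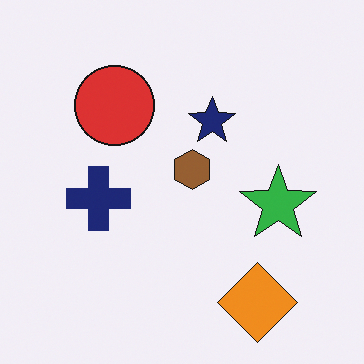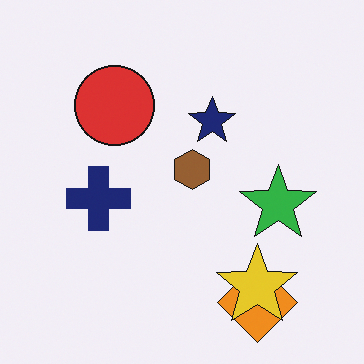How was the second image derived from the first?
This is the original image overlaid with an additional yellow star.

A yellow star appears in the second image that is absent from the first.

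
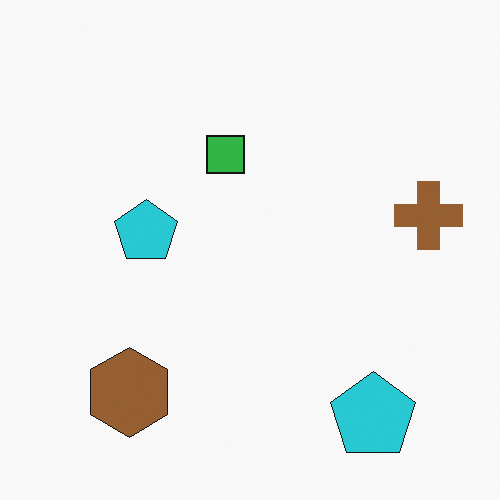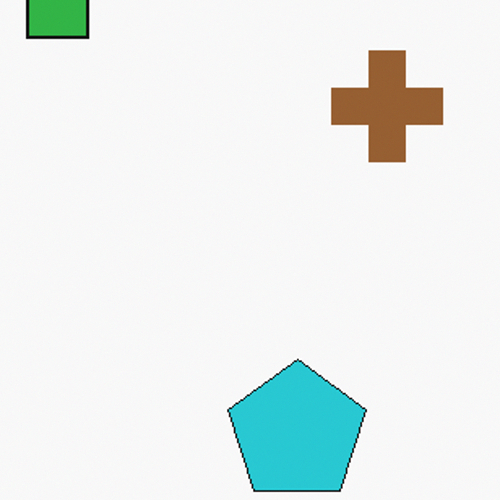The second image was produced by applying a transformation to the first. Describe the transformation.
The transformation is: cropped to a noticeably smaller region and rescaled.

The visible shapes are larger and the field of view is narrower; shapes near the original edges may be partly or wholly outside the frame — a crop-and-rescale.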